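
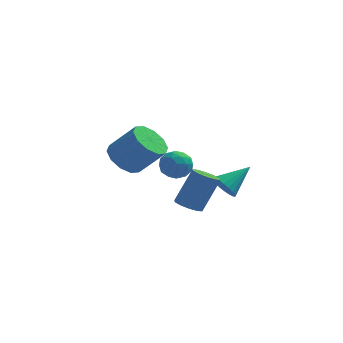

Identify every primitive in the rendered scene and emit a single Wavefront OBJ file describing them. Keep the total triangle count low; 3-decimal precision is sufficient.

v -3.189 -0.265 2.197
v -2.475 -0.488 1.504
v -1.236 -0.638 2.83
v -1.951 -0.415 3.523
v -2.482 0.138 1.582
v -1.244 -0.012 2.907
v -2.76 0.61 1.895
v -1.521 0.459 3.22
v -3.202 0.747 2.324
v -1.963 0.597 3.649
v -3.638 0.498 2.704
v -2.4 0.348 4.029
v -3.904 -0.042 2.89
v -2.665 -0.192 4.216
v -3.896 -0.668 2.813
v -2.658 -0.818 4.138
v -3.619 -1.139 2.5
v -2.38 -1.29 3.825
v -3.177 -1.277 2.071
v -1.938 -1.427 3.396
v -2.74 -1.028 1.691
v -1.502 -1.178 3.016
v 0.3 -4.099 1.345
v 0.837 -3.843 1.037
v 1.538 -3.305 2.708
v 1 -3.561 3.015
v 0.55 -3.546 1.061
v 1.251 -3.008 2.732
v 0.168 -3.46 1.194
v 0.868 -2.922 2.865
v -0.165 -3.618 1.384
v 0.536 -3.08 3.055
v -0.319 -3.959 1.559
v 0.381 -3.422 3.23
v -0.238 -4.355 1.652
v 0.463 -3.817 3.323
v 0.049 -4.652 1.628
v 0.75 -4.114 3.299
v 0.432 -4.738 1.495
v 1.132 -4.2 3.166
v 0.764 -4.58 1.305
v 1.465 -4.042 2.976
v 0.919 -4.238 1.13
v 1.619 -3.701 2.801
v -1.912 1.89 1.334
v -1.239 2.241 1.722
v -1.101 1.479 0.298
v -0.428 1.83 0.686
v -0.8 1.14 1.019
v -1.301 1.394 1.659
v -1.039 2.326 0.361
v -1.54 2.58 1.001
v -0.7 2.51 1.12
v -0.552 1.777 1.527
v -1.788 1.943 0.493
v -1.64 1.21 0.9
v -1.646 2.102 1.619
v -0.694 1.618 0.401
v -0.912 1.213 0.597
v -0.517 1.419 0.824
v -1.683 1.604 1.582
v -1.287 1.81 1.81
v -1.029 1.162 1.397
v -1.053 1.91 0.21
v -0.657 2.116 0.438
v -1.823 2.301 1.196
v -1.428 2.507 1.423
v -1.311 2.558 0.623
v -0.934 2.466 1.493
v -0.458 2.224 0.884
v -0.817 2.516 0.693
v -1.111 2.666 1.069
v -0.847 2.035 1.732
v -0.371 1.793 1.123
v -0.589 1.387 1.319
v -0.883 1.537 1.695
v -0.53 2.193 1.378
v -1.969 1.927 0.897
v -1.493 1.685 0.288
v -1.457 2.183 0.325
v -1.751 2.333 0.701
v -1.882 1.496 1.136
v -1.406 1.254 0.527
v -1.229 1.054 0.951
v -1.523 1.204 1.327
v -1.81 1.527 0.642
v 1.418 -1.13 1.15
v 1.958 -1.267 0.663
v 2.482 -0.21 2.07
v 1.822 -0.992 0.545
v 1.606 -0.743 0.547
v 1.352 -0.571 0.669
v 1.112 -0.51 0.885
v 0.932 -0.571 1.154
v 0.849 -0.743 1.423
v 0.878 -0.992 1.637
v 1.014 -1.267 1.755
v 1.231 -1.516 1.753
v 1.484 -1.688 1.632
v 1.724 -1.749 1.415
v 1.904 -1.688 1.146
v 1.987 -1.516 0.878
f 2 1 5
f 2 5 3
f 3 5 6
f 3 6 4
f 5 1 7
f 5 7 6
f 6 7 8
f 6 8 4
f 7 1 9
f 7 9 8
f 8 9 10
f 8 10 4
f 9 1 11
f 9 11 10
f 10 11 12
f 10 12 4
f 11 1 13
f 11 13 12
f 12 13 14
f 12 14 4
f 13 1 15
f 13 15 14
f 14 15 16
f 14 16 4
f 15 1 17
f 15 17 16
f 16 17 18
f 16 18 4
f 17 1 19
f 17 19 18
f 18 19 20
f 18 20 4
f 19 1 21
f 19 21 20
f 20 21 22
f 20 22 4
f 21 1 2
f 21 2 22
f 22 2 3
f 22 3 4
f 24 23 27
f 24 27 25
f 25 27 28
f 25 28 26
f 27 23 29
f 27 29 28
f 28 29 30
f 28 30 26
f 29 23 31
f 29 31 30
f 30 31 32
f 30 32 26
f 31 23 33
f 31 33 32
f 32 33 34
f 32 34 26
f 33 23 35
f 33 35 34
f 34 35 36
f 34 36 26
f 35 23 37
f 35 37 36
f 36 37 38
f 36 38 26
f 37 23 39
f 37 39 38
f 38 39 40
f 38 40 26
f 39 23 41
f 39 41 40
f 40 41 42
f 40 42 26
f 41 23 43
f 41 43 42
f 42 43 44
f 42 44 26
f 43 23 24
f 43 24 44
f 44 24 25
f 44 25 26
f 45 82 61
f 82 56 85
f 61 85 50
f 82 85 61
f 45 61 57
f 61 50 62
f 57 62 46
f 61 62 57
f 45 57 66
f 57 46 67
f 66 67 52
f 57 67 66
f 45 66 78
f 66 52 81
f 78 81 55
f 66 81 78
f 45 78 82
f 78 55 86
f 82 86 56
f 78 86 82
f 46 62 73
f 62 50 76
f 73 76 54
f 62 76 73
f 50 85 63
f 85 56 84
f 63 84 49
f 85 84 63
f 56 86 83
f 86 55 79
f 83 79 47
f 86 79 83
f 55 81 80
f 81 52 68
f 80 68 51
f 81 68 80
f 52 67 72
f 67 46 69
f 72 69 53
f 67 69 72
f 48 74 60
f 74 54 75
f 60 75 49
f 74 75 60
f 48 60 58
f 60 49 59
f 58 59 47
f 60 59 58
f 48 58 65
f 58 47 64
f 65 64 51
f 58 64 65
f 48 65 70
f 65 51 71
f 70 71 53
f 65 71 70
f 48 70 74
f 70 53 77
f 74 77 54
f 70 77 74
f 49 75 63
f 75 54 76
f 63 76 50
f 75 76 63
f 47 59 83
f 59 49 84
f 83 84 56
f 59 84 83
f 51 64 80
f 64 47 79
f 80 79 55
f 64 79 80
f 53 71 72
f 71 51 68
f 72 68 52
f 71 68 72
f 54 77 73
f 77 53 69
f 73 69 46
f 77 69 73
f 88 87 90
f 88 90 89
f 90 87 91
f 90 91 89
f 91 87 92
f 91 92 89
f 92 87 93
f 92 93 89
f 93 87 94
f 93 94 89
f 94 87 95
f 94 95 89
f 95 87 96
f 95 96 89
f 96 87 97
f 96 97 89
f 97 87 98
f 97 98 89
f 98 87 99
f 98 99 89
f 99 87 100
f 99 100 89
f 100 87 101
f 100 101 89
f 101 87 102
f 101 102 89
f 102 87 88
f 102 88 89



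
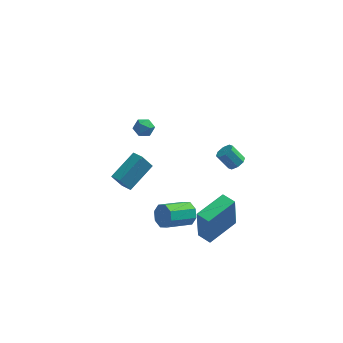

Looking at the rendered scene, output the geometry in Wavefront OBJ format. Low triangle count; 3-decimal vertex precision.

v -1.298 3.345 0.583
v -0.946 3.228 0.034
v -2.174 2.952 0.106
v -1.822 2.835 -0.443
v -1.71 2.479 0.104
v -1.169 2.722 0.399
v -1.951 3.458 -0.259
v -1.41 3.701 0.036
v -1.35 3.298 -0.486
v -1.201 2.693 -0.262
v -1.919 3.487 0.402
v -1.77 2.882 0.626
v -2.771 1.369 -3.218
v -1.645 2.786 -2.322
v -3.32 1.939 -3.431
v -2.193 3.357 -2.535
v -2.207 1.543 -4.205
v -1.08 2.961 -3.309
v -2.755 2.114 -4.418
v -1.629 3.531 -3.522
v 1.837 -2.841 -3.488
v 1.762 -3.079 -1.312
v 3.148 -1.267 -3.27
v 3.073 -1.506 -1.095
v 2.507 -3.394 -3.525
v 2.432 -3.633 -1.35
v 3.818 -1.821 -3.308
v 3.743 -2.059 -1.132
v 3.8 -2.782 3.029
v 4.217 -2.608 3.324
v 3.558 -2.425 4.147
v 3.14 -2.598 3.851
v 4.036 -2.303 3.111
v 3.377 -2.12 3.934
v 3.716 -2.279 2.85
v 3.057 -2.096 3.673
v 3.446 -2.549 2.693
v 2.787 -2.366 3.516
v 3.382 -2.955 2.733
v 2.723 -2.772 3.556
v 3.563 -3.26 2.946
v 2.904 -3.077 3.769
v 3.883 -3.284 3.207
v 3.224 -3.101 4.03
v 4.153 -3.014 3.364
v 3.494 -2.831 4.187
v 1.111 -0.317 -4.209
v 1.549 -0.482 -3.585
v 0.247 -1.448 -2.927
v -0.191 -1.283 -3.551
v 1.221 0.011 -3.51
v -0.081 -0.955 -2.852
v 0.828 0.312 -3.845
v -0.473 -0.654 -3.186
v 0.601 0.245 -4.393
v -0.7 -0.722 -3.734
v 0.673 -0.152 -4.833
v -0.629 -1.118 -4.175
v 1.001 -0.645 -4.908
v -0.301 -1.611 -4.25
v 1.393 -0.946 -4.574
v 0.092 -1.912 -3.915
v 1.62 -0.878 -4.026
v 0.319 -1.845 -3.367
f 1 12 6
f 1 6 2
f 1 2 8
f 1 8 11
f 1 11 12
f 2 6 10
f 6 12 5
f 12 11 3
f 11 8 7
f 8 2 9
f 4 10 5
f 4 5 3
f 4 3 7
f 4 7 9
f 4 9 10
f 5 10 6
f 3 5 12
f 7 3 11
f 9 7 8
f 10 9 2
f 14 16 13
f 17 14 13
f 13 16 15
f 15 17 13
f 14 20 16
f 18 14 17
f 18 20 14
f 16 20 15
f 19 17 15
f 15 20 19
f 19 18 17
f 20 18 19
f 22 24 21
f 25 22 21
f 21 24 23
f 23 25 21
f 22 28 24
f 26 22 25
f 26 28 22
f 24 28 23
f 27 25 23
f 23 28 27
f 27 26 25
f 28 26 27
f 30 29 33
f 30 33 31
f 31 33 34
f 31 34 32
f 33 29 35
f 33 35 34
f 34 35 36
f 34 36 32
f 35 29 37
f 35 37 36
f 36 37 38
f 36 38 32
f 37 29 39
f 37 39 38
f 38 39 40
f 38 40 32
f 39 29 41
f 39 41 40
f 40 41 42
f 40 42 32
f 41 29 43
f 41 43 42
f 42 43 44
f 42 44 32
f 43 29 45
f 43 45 44
f 44 45 46
f 44 46 32
f 45 29 30
f 45 30 46
f 46 30 31
f 46 31 32
f 48 47 51
f 48 51 49
f 49 51 52
f 49 52 50
f 51 47 53
f 51 53 52
f 52 53 54
f 52 54 50
f 53 47 55
f 53 55 54
f 54 55 56
f 54 56 50
f 55 47 57
f 55 57 56
f 56 57 58
f 56 58 50
f 57 47 59
f 57 59 58
f 58 59 60
f 58 60 50
f 59 47 61
f 59 61 60
f 60 61 62
f 60 62 50
f 61 47 63
f 61 63 62
f 62 63 64
f 62 64 50
f 63 47 48
f 63 48 64
f 64 48 49
f 64 49 50



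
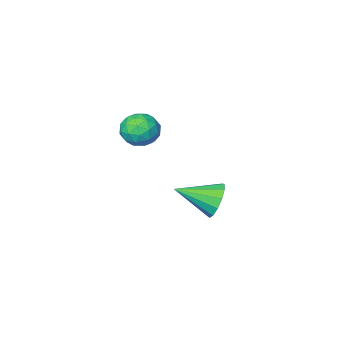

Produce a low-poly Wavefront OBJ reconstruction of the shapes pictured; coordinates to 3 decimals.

v -2.885 2.77 -2.03
v -2.431 3.021 -2.716
v -1.495 1.95 -1.41
v -2.376 3.368 -2.382
v -2.483 3.524 -1.936
v -2.717 3.442 -1.52
v -3.005 3.146 -1.266
v -3.255 2.731 -1.255
v -3.387 2.328 -1.49
v -3.361 2.066 -1.897
v -3.183 2.027 -2.346
v -2.911 2.225 -2.695
v -2.63 2.595 -2.833
v 0.71 2.845 2.051
v 1.032 2.517 2.718
v -0.492 2.623 2.522
v -0.17 2.295 3.189
v -0.097 3.09 3.053
v 0.646 3.227 2.763
v -0.106 1.913 2.477
v 0.637 2.05 2.187
v 0.528 1.941 2.981
v 0.533 2.668 3.337
v 0.007 2.472 1.903
v 0.012 3.199 2.259
v 0.977 2.701 2.343
v -0.437 2.439 2.897
v -0.394 2.907 2.817
v -0.205 2.714 3.209
v 0.75 3.118 2.37
v 0.939 2.925 2.761
v 0.275 3.262 2.959
v -0.399 2.215 2.479
v -0.21 2.022 2.87
v 0.745 2.426 2.031
v 0.934 2.233 2.423
v 0.265 1.878 2.281
v 0.869 2.169 2.89
v 0.163 2.038 3.166
v 0.201 1.814 2.748
v 0.637 1.895 2.578
v 0.872 2.596 3.099
v 0.166 2.466 3.376
v 0.208 2.933 3.296
v 0.645 3.014 3.125
v 0.576 2.258 3.254
v 0.374 2.674 1.864
v -0.332 2.544 2.141
v -0.105 2.126 2.115
v 0.332 2.207 1.944
v 0.377 3.102 2.074
v -0.329 2.971 2.35
v -0.097 3.245 2.662
v 0.339 3.326 2.492
v -0.036 2.882 1.986
f 2 1 4
f 2 4 3
f 4 1 5
f 4 5 3
f 5 1 6
f 5 6 3
f 6 1 7
f 6 7 3
f 7 1 8
f 7 8 3
f 8 1 9
f 8 9 3
f 9 1 10
f 9 10 3
f 10 1 11
f 10 11 3
f 11 1 12
f 11 12 3
f 12 1 13
f 12 13 3
f 13 1 2
f 13 2 3
f 14 51 30
f 51 25 54
f 30 54 19
f 51 54 30
f 14 30 26
f 30 19 31
f 26 31 15
f 30 31 26
f 14 26 35
f 26 15 36
f 35 36 21
f 26 36 35
f 14 35 47
f 35 21 50
f 47 50 24
f 35 50 47
f 14 47 51
f 47 24 55
f 51 55 25
f 47 55 51
f 15 31 42
f 31 19 45
f 42 45 23
f 31 45 42
f 19 54 32
f 54 25 53
f 32 53 18
f 54 53 32
f 25 55 52
f 55 24 48
f 52 48 16
f 55 48 52
f 24 50 49
f 50 21 37
f 49 37 20
f 50 37 49
f 21 36 41
f 36 15 38
f 41 38 22
f 36 38 41
f 17 43 29
f 43 23 44
f 29 44 18
f 43 44 29
f 17 29 27
f 29 18 28
f 27 28 16
f 29 28 27
f 17 27 34
f 27 16 33
f 34 33 20
f 27 33 34
f 17 34 39
f 34 20 40
f 39 40 22
f 34 40 39
f 17 39 43
f 39 22 46
f 43 46 23
f 39 46 43
f 18 44 32
f 44 23 45
f 32 45 19
f 44 45 32
f 16 28 52
f 28 18 53
f 52 53 25
f 28 53 52
f 20 33 49
f 33 16 48
f 49 48 24
f 33 48 49
f 22 40 41
f 40 20 37
f 41 37 21
f 40 37 41
f 23 46 42
f 46 22 38
f 42 38 15
f 46 38 42



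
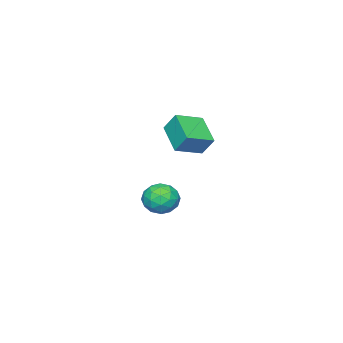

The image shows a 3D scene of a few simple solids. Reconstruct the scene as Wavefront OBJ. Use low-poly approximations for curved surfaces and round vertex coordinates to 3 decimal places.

v -2.133 -2.908 -3.407
v -1.284 -3.029 -4.244
v -1.616 -4.611 -2.636
v -0.767 -4.732 -3.473
v -0.657 -3.893 -2.624
v -0.976 -2.84 -3.101
v -1.924 -4.8 -3.779
v -2.243 -3.747 -4.256
v -1.154 -4.199 -4.474
v -0.371 -3.638 -3.76
v -2.529 -4.002 -3.12
v -1.746 -3.441 -2.406
v -1.754 -2.819 -3.893
v -1.146 -4.821 -2.987
v -1.082 -4.327 -2.488
v -0.582 -4.399 -2.98
v -1.573 -2.708 -3.221
v -1.074 -2.779 -3.713
v -0.705 -3.287 -2.761
v -1.826 -4.861 -3.167
v -1.327 -4.932 -3.659
v -2.318 -3.241 -3.9
v -1.818 -3.313 -4.392
v -2.195 -4.353 -4.119
v -1.178 -3.578 -4.52
v -0.875 -4.579 -4.067
v -1.555 -4.618 -4.247
v -1.743 -4 -4.527
v -0.718 -3.248 -4.101
v -0.414 -4.249 -3.648
v -0.35 -3.756 -3.149
v -0.537 -3.137 -3.429
v -0.642 -3.935 -4.236
v -2.486 -3.391 -3.232
v -2.182 -4.392 -2.779
v -2.363 -4.503 -3.451
v -2.55 -3.884 -3.731
v -2.025 -3.061 -2.813
v -1.722 -4.062 -2.36
v -1.157 -3.64 -2.353
v -1.345 -3.022 -2.633
v -2.258 -3.705 -2.644
v -0.141 -0.775 3.189
v -0.188 -0.002 4.32
v 0.936 0.763 2.183
v 0.889 1.536 3.313
v 1.411 -1.496 3.747
v 1.364 -0.723 4.877
v 2.488 0.042 2.74
v 2.441 0.815 3.871
f 1 38 17
f 38 12 41
f 17 41 6
f 38 41 17
f 1 17 13
f 17 6 18
f 13 18 2
f 17 18 13
f 1 13 22
f 13 2 23
f 22 23 8
f 13 23 22
f 1 22 34
f 22 8 37
f 34 37 11
f 22 37 34
f 1 34 38
f 34 11 42
f 38 42 12
f 34 42 38
f 2 18 29
f 18 6 32
f 29 32 10
f 18 32 29
f 6 41 19
f 41 12 40
f 19 40 5
f 41 40 19
f 12 42 39
f 42 11 35
f 39 35 3
f 42 35 39
f 11 37 36
f 37 8 24
f 36 24 7
f 37 24 36
f 8 23 28
f 23 2 25
f 28 25 9
f 23 25 28
f 4 30 16
f 30 10 31
f 16 31 5
f 30 31 16
f 4 16 14
f 16 5 15
f 14 15 3
f 16 15 14
f 4 14 21
f 14 3 20
f 21 20 7
f 14 20 21
f 4 21 26
f 21 7 27
f 26 27 9
f 21 27 26
f 4 26 30
f 26 9 33
f 30 33 10
f 26 33 30
f 5 31 19
f 31 10 32
f 19 32 6
f 31 32 19
f 3 15 39
f 15 5 40
f 39 40 12
f 15 40 39
f 7 20 36
f 20 3 35
f 36 35 11
f 20 35 36
f 9 27 28
f 27 7 24
f 28 24 8
f 27 24 28
f 10 33 29
f 33 9 25
f 29 25 2
f 33 25 29
f 44 46 43
f 47 44 43
f 43 46 45
f 45 47 43
f 44 50 46
f 48 44 47
f 48 50 44
f 46 50 45
f 49 47 45
f 45 50 49
f 49 48 47
f 50 48 49



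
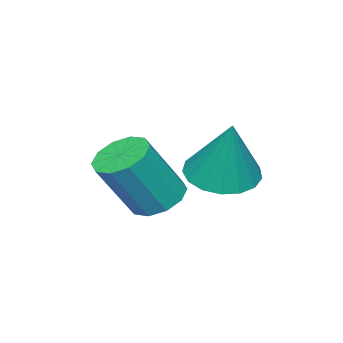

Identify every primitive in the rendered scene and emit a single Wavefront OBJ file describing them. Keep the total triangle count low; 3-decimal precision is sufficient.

v 0.769 0.088 -3.838
v 1.317 0.75 -3.974
v 2.338 0.275 -2.178
v 1.791 -0.388 -2.042
v 0.9 0.935 -3.688
v 1.922 0.459 -1.892
v 0.434 0.796 -3.46
v 1.455 0.32 -1.664
v 0.096 0.386 -3.376
v 1.117 -0.089 -1.58
v 0.015 -0.137 -3.468
v 1.036 -0.612 -1.672
v 0.222 -0.575 -3.702
v 1.243 -1.05 -1.906
v 0.638 -0.759 -3.988
v 1.66 -1.235 -2.192
v 1.105 -0.62 -4.216
v 2.126 -1.096 -2.42
v 1.443 -0.211 -4.3
v 2.464 -0.686 -2.504
v 1.524 0.312 -4.208
v 2.545 -0.163 -2.412
v 0.783 2.13 -2.417
v 1.783 2.187 -2.699
v 1.297 2.77 -0.463
v 1.604 2.64 -2.8
v 1.238 2.977 -2.814
v 0.767 3.119 -2.737
v 0.3 3.035 -2.587
v -0.056 2.743 -2.398
v -0.22 2.311 -2.213
v -0.154 1.837 -2.075
v 0.126 1.431 -2.016
v 0.557 1.184 -2.048
v 1.04 1.154 -2.165
v 1.464 1.348 -2.34
v 1.732 1.72 -2.532
f 2 1 5
f 2 5 3
f 3 5 6
f 3 6 4
f 5 1 7
f 5 7 6
f 6 7 8
f 6 8 4
f 7 1 9
f 7 9 8
f 8 9 10
f 8 10 4
f 9 1 11
f 9 11 10
f 10 11 12
f 10 12 4
f 11 1 13
f 11 13 12
f 12 13 14
f 12 14 4
f 13 1 15
f 13 15 14
f 14 15 16
f 14 16 4
f 15 1 17
f 15 17 16
f 16 17 18
f 16 18 4
f 17 1 19
f 17 19 18
f 18 19 20
f 18 20 4
f 19 1 21
f 19 21 20
f 20 21 22
f 20 22 4
f 21 1 2
f 21 2 22
f 22 2 3
f 22 3 4
f 24 23 26
f 24 26 25
f 26 23 27
f 26 27 25
f 27 23 28
f 27 28 25
f 28 23 29
f 28 29 25
f 29 23 30
f 29 30 25
f 30 23 31
f 30 31 25
f 31 23 32
f 31 32 25
f 32 23 33
f 32 33 25
f 33 23 34
f 33 34 25
f 34 23 35
f 34 35 25
f 35 23 36
f 35 36 25
f 36 23 37
f 36 37 25
f 37 23 24
f 37 24 25



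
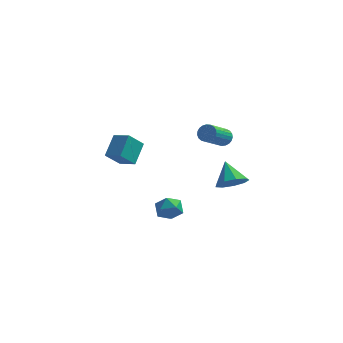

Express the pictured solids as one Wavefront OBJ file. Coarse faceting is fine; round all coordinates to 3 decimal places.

v 0.39 1.85 -2.657
v 1.152 1.548 -2.523
v 0.108 0.792 -3.437
v 0.87 0.49 -3.303
v 0.316 0.508 -2.684
v 0.49 1.162 -2.203
v 0.77 1.178 -3.757
v 0.944 1.832 -3.276
v 1.387 1.133 -3.203
v 1.106 0.719 -2.54
v 0.154 1.621 -3.42
v -0.127 1.207 -2.757
v 3.633 0.158 3.37
v 4.004 -0.172 3.156
v 3.437 -1.428 4.117
v 3.067 -1.098 4.33
v 4.113 -0.086 3.333
v 3.547 -1.343 4.293
v 4.14 0.041 3.516
v 3.573 -1.215 4.476
v 4.079 0.189 3.673
v 3.512 -1.067 4.634
v 3.941 0.332 3.778
v 3.374 -0.925 4.739
v 3.75 0.444 3.813
v 3.183 -0.812 4.773
v 3.538 0.507 3.77
v 2.972 -0.749 4.731
v 3.343 0.51 3.659
v 2.777 -0.746 4.62
v 3.199 0.452 3.498
v 2.632 -0.804 4.458
v 3.129 0.343 3.314
v 2.562 -0.913 4.275
v 3.147 0.202 3.14
v 2.58 -1.054 4.101
v 3.248 0.054 3.006
v 2.682 -1.203 3.966
v 3.417 -0.077 2.934
v 2.85 -1.333 3.895
v 3.622 -0.167 2.938
v 3.056 -1.423 3.899
v 3.83 -0.2 3.017
v 3.263 -1.457 3.978
v 4.154 -0.01 0.19
v 4.666 0.645 -0.126
v 3.606 0.89 1.17
v 4.132 0.639 -0.419
v 3.609 0.328 -0.427
v 3.341 -0.141 -0.146
v 3.453 -0.549 0.292
v 3.894 -0.705 0.682
v 4.456 -0.536 0.842
v 4.878 -0.121 0.696
v 4.961 0.345 0.314
v -1.825 0.735 0.919
v -1.644 1.862 1.813
v -2.756 1.159 0.572
v -2.575 2.286 1.467
v -1.205 1.354 0.013
v -1.024 2.481 0.908
v -2.136 1.778 -0.333
v -1.955 2.905 0.561
f 1 12 6
f 1 6 2
f 1 2 8
f 1 8 11
f 1 11 12
f 2 6 10
f 6 12 5
f 12 11 3
f 11 8 7
f 8 2 9
f 4 10 5
f 4 5 3
f 4 3 7
f 4 7 9
f 4 9 10
f 5 10 6
f 3 5 12
f 7 3 11
f 9 7 8
f 10 9 2
f 14 13 17
f 14 17 15
f 15 17 18
f 15 18 16
f 17 13 19
f 17 19 18
f 18 19 20
f 18 20 16
f 19 13 21
f 19 21 20
f 20 21 22
f 20 22 16
f 21 13 23
f 21 23 22
f 22 23 24
f 22 24 16
f 23 13 25
f 23 25 24
f 24 25 26
f 24 26 16
f 25 13 27
f 25 27 26
f 26 27 28
f 26 28 16
f 27 13 29
f 27 29 28
f 28 29 30
f 28 30 16
f 29 13 31
f 29 31 30
f 30 31 32
f 30 32 16
f 31 13 33
f 31 33 32
f 32 33 34
f 32 34 16
f 33 13 35
f 33 35 34
f 34 35 36
f 34 36 16
f 35 13 37
f 35 37 36
f 36 37 38
f 36 38 16
f 37 13 39
f 37 39 38
f 38 39 40
f 38 40 16
f 39 13 41
f 39 41 40
f 40 41 42
f 40 42 16
f 41 13 43
f 41 43 42
f 42 43 44
f 42 44 16
f 43 13 14
f 43 14 44
f 44 14 15
f 44 15 16
f 46 45 48
f 46 48 47
f 48 45 49
f 48 49 47
f 49 45 50
f 49 50 47
f 50 45 51
f 50 51 47
f 51 45 52
f 51 52 47
f 52 45 53
f 52 53 47
f 53 45 54
f 53 54 47
f 54 45 55
f 54 55 47
f 55 45 46
f 55 46 47
f 57 59 56
f 60 57 56
f 56 59 58
f 58 60 56
f 57 63 59
f 61 57 60
f 61 63 57
f 59 63 58
f 62 60 58
f 58 63 62
f 62 61 60
f 63 61 62



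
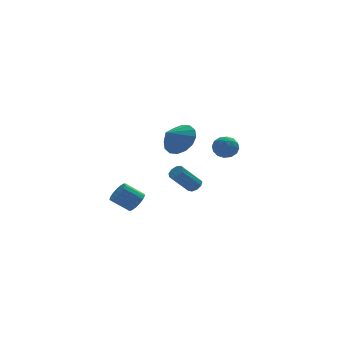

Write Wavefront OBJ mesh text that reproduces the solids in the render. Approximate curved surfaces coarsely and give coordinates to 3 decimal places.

v 0.303 3.914 -3.139
v 0.692 3.746 -2.819
v -0.475 3.518 -1.522
v -0.863 3.686 -1.841
v 0.654 4.106 -2.79
v -0.513 3.877 -1.493
v 0.452 4.375 -2.924
v -0.715 4.147 -1.627
v 0.181 4.429 -3.159
v -0.986 4.201 -1.861
v -0.033 4.242 -3.384
v -1.2 4.014 -2.086
v -0.09 3.901 -3.494
v -1.256 3.673 -2.197
v 0.038 3.567 -3.439
v -1.129 3.339 -2.141
v 0.29 3.394 -3.243
v -0.877 3.166 -1.945
v 0.548 3.465 -2.998
v -0.619 3.237 -1.7
v -3.371 2.801 -3.573
v -2.984 2.546 -3.009
v -4.002 2.823 -2.184
v -4.389 3.079 -2.747
v -2.9 2.885 -3.021
v -3.919 3.163 -2.195
v -2.925 3.205 -3.159
v -3.944 3.483 -2.333
v -3.052 3.433 -3.392
v -4.07 3.71 -2.566
v -3.252 3.515 -3.666
v -4.27 3.793 -2.841
v -3.479 3.435 -3.919
v -4.497 3.712 -3.093
v -3.681 3.209 -4.093
v -4.7 3.486 -3.267
v -3.813 2.89 -4.147
v -4.831 3.167 -3.322
v -3.843 2.55 -4.07
v -4.861 2.828 -3.245
v -3.765 2.268 -3.879
v -4.783 2.546 -3.054
v -3.596 2.108 -3.618
v -4.615 2.386 -2.792
v -3.376 2.107 -3.346
v -4.395 2.385 -2.521
v -3.155 2.265 -3.127
v -4.174 2.543 -2.301
v -2.742 -3.587 3.563
v -2.096 -4.324 3.94
v -3.598 -3.973 4.277
v -2.021 -3.893 4.263
v -2.139 -3.38 4.398
v -2.419 -2.923 4.31
v -2.786 -2.643 4.021
v -3.14 -2.617 3.61
v -3.388 -2.85 3.186
v -3.462 -3.281 2.864
v -3.344 -3.794 2.728
v -3.064 -4.251 2.817
v -2.698 -4.531 3.105
v -2.343 -4.557 3.516
v -0.257 -1.454 1.622
v 0.247 -1.022 2.008
v 0.353 -2.478 1.972
v 0.857 -2.046 2.358
v 0.133 -2.105 2.606
v -0.244 -1.472 2.39
v 0.844 -2.028 1.59
v 0.467 -1.395 1.374
v 0.927 -1.377 1.988
v 0.488 -1.424 2.616
v 0.112 -2.076 1.364
v -0.327 -2.123 1.992
v -0.059 -1.148 1.784
v 0.659 -2.352 2.196
v 0.233 -2.386 2.342
v 0.529 -2.132 2.568
v -0.347 -1.413 2.009
v -0.051 -1.159 2.235
v -0.118 -1.795 2.587
v 0.651 -2.341 1.745
v 0.947 -2.087 1.971
v 0.071 -1.368 1.412
v 0.367 -1.114 1.638
v 0.718 -1.705 1.393
v 0.637 -1.103 1.999
v 0.996 -1.704 2.205
v 0.989 -1.694 1.754
v 0.767 -1.322 1.627
v 0.379 -1.131 2.368
v 0.738 -1.732 2.574
v 0.312 -1.767 2.72
v 0.091 -1.395 2.593
v 0.779 -1.339 2.357
v -0.138 -1.768 1.406
v 0.221 -2.369 1.612
v 0.509 -2.105 1.387
v 0.288 -1.733 1.26
v -0.396 -1.796 1.775
v -0.037 -2.397 1.981
v -0.167 -2.178 2.353
v -0.389 -1.806 2.226
v -0.179 -2.161 1.623
f 2 1 5
f 2 5 3
f 3 5 6
f 3 6 4
f 5 1 7
f 5 7 6
f 6 7 8
f 6 8 4
f 7 1 9
f 7 9 8
f 8 9 10
f 8 10 4
f 9 1 11
f 9 11 10
f 10 11 12
f 10 12 4
f 11 1 13
f 11 13 12
f 12 13 14
f 12 14 4
f 13 1 15
f 13 15 14
f 14 15 16
f 14 16 4
f 15 1 17
f 15 17 16
f 16 17 18
f 16 18 4
f 17 1 19
f 17 19 18
f 18 19 20
f 18 20 4
f 19 1 2
f 19 2 20
f 20 2 3
f 20 3 4
f 22 21 25
f 22 25 23
f 23 25 26
f 23 26 24
f 25 21 27
f 25 27 26
f 26 27 28
f 26 28 24
f 27 21 29
f 27 29 28
f 28 29 30
f 28 30 24
f 29 21 31
f 29 31 30
f 30 31 32
f 30 32 24
f 31 21 33
f 31 33 32
f 32 33 34
f 32 34 24
f 33 21 35
f 33 35 34
f 34 35 36
f 34 36 24
f 35 21 37
f 35 37 36
f 36 37 38
f 36 38 24
f 37 21 39
f 37 39 38
f 38 39 40
f 38 40 24
f 39 21 41
f 39 41 40
f 40 41 42
f 40 42 24
f 41 21 43
f 41 43 42
f 42 43 44
f 42 44 24
f 43 21 45
f 43 45 44
f 44 45 46
f 44 46 24
f 45 21 47
f 45 47 46
f 46 47 48
f 46 48 24
f 47 21 22
f 47 22 48
f 48 22 23
f 48 23 24
f 50 49 52
f 50 52 51
f 52 49 53
f 52 53 51
f 53 49 54
f 53 54 51
f 54 49 55
f 54 55 51
f 55 49 56
f 55 56 51
f 56 49 57
f 56 57 51
f 57 49 58
f 57 58 51
f 58 49 59
f 58 59 51
f 59 49 60
f 59 60 51
f 60 49 61
f 60 61 51
f 61 49 62
f 61 62 51
f 62 49 50
f 62 50 51
f 63 100 79
f 100 74 103
f 79 103 68
f 100 103 79
f 63 79 75
f 79 68 80
f 75 80 64
f 79 80 75
f 63 75 84
f 75 64 85
f 84 85 70
f 75 85 84
f 63 84 96
f 84 70 99
f 96 99 73
f 84 99 96
f 63 96 100
f 96 73 104
f 100 104 74
f 96 104 100
f 64 80 91
f 80 68 94
f 91 94 72
f 80 94 91
f 68 103 81
f 103 74 102
f 81 102 67
f 103 102 81
f 74 104 101
f 104 73 97
f 101 97 65
f 104 97 101
f 73 99 98
f 99 70 86
f 98 86 69
f 99 86 98
f 70 85 90
f 85 64 87
f 90 87 71
f 85 87 90
f 66 92 78
f 92 72 93
f 78 93 67
f 92 93 78
f 66 78 76
f 78 67 77
f 76 77 65
f 78 77 76
f 66 76 83
f 76 65 82
f 83 82 69
f 76 82 83
f 66 83 88
f 83 69 89
f 88 89 71
f 83 89 88
f 66 88 92
f 88 71 95
f 92 95 72
f 88 95 92
f 67 93 81
f 93 72 94
f 81 94 68
f 93 94 81
f 65 77 101
f 77 67 102
f 101 102 74
f 77 102 101
f 69 82 98
f 82 65 97
f 98 97 73
f 82 97 98
f 71 89 90
f 89 69 86
f 90 86 70
f 89 86 90
f 72 95 91
f 95 71 87
f 91 87 64
f 95 87 91



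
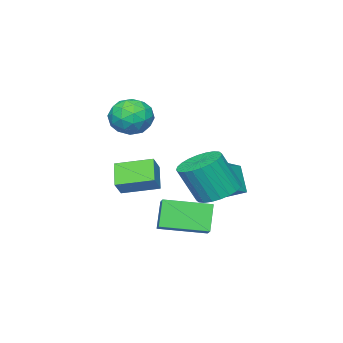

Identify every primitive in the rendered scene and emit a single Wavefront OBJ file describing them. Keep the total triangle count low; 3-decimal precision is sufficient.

v -1.419 3.299 -2.064
v -0.645 4.009 -2.068
v -0.068 3.391 -0.3
v -0.841 2.681 -0.296
v -0.949 4.223 -1.895
v -0.372 3.605 -0.126
v -1.324 4.295 -1.747
v -0.747 3.678 0.021
v -1.713 4.216 -1.647
v -1.136 3.599 0.121
v -2.058 3.998 -1.611
v -1.481 3.38 0.157
v -2.305 3.673 -1.644
v -1.728 3.055 0.124
v -2.418 3.291 -1.741
v -1.84 2.673 0.027
v -2.378 2.91 -1.887
v -1.801 2.292 -0.119
v -2.192 2.589 -2.06
v -1.615 1.971 -0.292
v -1.888 2.375 -2.234
v -1.311 1.757 -0.465
v -1.513 2.302 -2.381
v -0.936 1.685 -0.613
v -1.124 2.381 -2.481
v -0.547 1.764 -0.713
v -0.779 2.6 -2.517
v -0.202 1.982 -0.749
v -0.532 2.925 -2.484
v 0.045 2.307 -0.716
v -0.42 3.307 -2.387
v 0.158 2.689 -0.619
v -0.459 3.688 -2.241
v 0.118 3.07 -0.473
v -2.73 1.083 -1.396
v -3.004 1.967 -0.989
v -4.666 0.894 -2.287
v -4.94 1.777 -1.881
v -2.22 1.823 -2.659
v -2.494 2.706 -2.253
v -4.156 1.633 -3.551
v -4.43 2.517 -3.144
v -1.906 -1.266 0.274
v -1.133 -1.154 1.024
v -2.587 -2.606 1.176
v -1.814 -2.494 1.926
v -2.581 -1.737 1.822
v -2.16 -0.909 1.264
v -1.56 -2.851 0.936
v -1.139 -2.023 0.378
v -0.919 -2.134 1.433
v -1.55 -1.445 1.981
v -2.17 -2.315 0.219
v -2.801 -1.626 0.767
v -1.46 -1.092 0.57
v -2.26 -2.668 1.63
v -2.711 -2.222 1.569
v -2.256 -2.157 2.01
v -2.064 -0.948 0.711
v -1.609 -0.882 1.152
v -2.46 -1.225 1.621
v -2.111 -2.878 1.048
v -1.656 -2.812 1.489
v -1.464 -1.603 0.19
v -1.009 -1.538 0.631
v -1.26 -2.535 0.579
v -0.88 -1.602 1.251
v -1.28 -2.39 1.781
v -1.13 -2.6 1.199
v -0.883 -2.113 0.872
v -1.251 -1.197 1.573
v -1.651 -1.985 2.103
v -2.102 -1.54 2.042
v -1.854 -1.053 1.714
v -1.125 -1.773 1.813
v -2.069 -1.775 0.097
v -2.469 -2.563 0.627
v -1.866 -2.707 0.486
v -1.618 -2.22 0.158
v -2.44 -1.37 0.419
v -2.84 -2.158 0.949
v -2.837 -1.647 1.328
v -2.59 -1.16 1.001
v -2.595 -1.987 0.387
v -0.791 0.644 -3.084
v -0.311 1.159 -2.684
v -2.236 2.243 -3.412
v -1.756 2.759 -3.011
v -0.104 1.001 -4.369
v 0.376 1.517 -3.968
v -1.549 2.601 -4.696
v -1.069 3.116 -4.296
v 0.006 -0.901 -1.459
v 0.657 -0.687 -0.744
v -0.862 0.54 -1.099
v -0.211 0.753 -0.384
v 0.751 -0.233 -2.336
v 1.402 -0.02 -1.621
v -0.117 1.207 -1.976
v 0.534 1.421 -1.261
f 2 1 5
f 2 5 3
f 3 5 6
f 3 6 4
f 5 1 7
f 5 7 6
f 6 7 8
f 6 8 4
f 7 1 9
f 7 9 8
f 8 9 10
f 8 10 4
f 9 1 11
f 9 11 10
f 10 11 12
f 10 12 4
f 11 1 13
f 11 13 12
f 12 13 14
f 12 14 4
f 13 1 15
f 13 15 14
f 14 15 16
f 14 16 4
f 15 1 17
f 15 17 16
f 16 17 18
f 16 18 4
f 17 1 19
f 17 19 18
f 18 19 20
f 18 20 4
f 19 1 21
f 19 21 20
f 20 21 22
f 20 22 4
f 21 1 23
f 21 23 22
f 22 23 24
f 22 24 4
f 23 1 25
f 23 25 24
f 24 25 26
f 24 26 4
f 25 1 27
f 25 27 26
f 26 27 28
f 26 28 4
f 27 1 29
f 27 29 28
f 28 29 30
f 28 30 4
f 29 1 31
f 29 31 30
f 30 31 32
f 30 32 4
f 31 1 33
f 31 33 32
f 32 33 34
f 32 34 4
f 33 1 2
f 33 2 34
f 34 2 3
f 34 3 4
f 36 38 35
f 39 36 35
f 35 38 37
f 37 39 35
f 36 42 38
f 40 36 39
f 40 42 36
f 38 42 37
f 41 39 37
f 37 42 41
f 41 40 39
f 42 40 41
f 43 80 59
f 80 54 83
f 59 83 48
f 80 83 59
f 43 59 55
f 59 48 60
f 55 60 44
f 59 60 55
f 43 55 64
f 55 44 65
f 64 65 50
f 55 65 64
f 43 64 76
f 64 50 79
f 76 79 53
f 64 79 76
f 43 76 80
f 76 53 84
f 80 84 54
f 76 84 80
f 44 60 71
f 60 48 74
f 71 74 52
f 60 74 71
f 48 83 61
f 83 54 82
f 61 82 47
f 83 82 61
f 54 84 81
f 84 53 77
f 81 77 45
f 84 77 81
f 53 79 78
f 79 50 66
f 78 66 49
f 79 66 78
f 50 65 70
f 65 44 67
f 70 67 51
f 65 67 70
f 46 72 58
f 72 52 73
f 58 73 47
f 72 73 58
f 46 58 56
f 58 47 57
f 56 57 45
f 58 57 56
f 46 56 63
f 56 45 62
f 63 62 49
f 56 62 63
f 46 63 68
f 63 49 69
f 68 69 51
f 63 69 68
f 46 68 72
f 68 51 75
f 72 75 52
f 68 75 72
f 47 73 61
f 73 52 74
f 61 74 48
f 73 74 61
f 45 57 81
f 57 47 82
f 81 82 54
f 57 82 81
f 49 62 78
f 62 45 77
f 78 77 53
f 62 77 78
f 51 69 70
f 69 49 66
f 70 66 50
f 69 66 70
f 52 75 71
f 75 51 67
f 71 67 44
f 75 67 71
f 86 88 85
f 89 86 85
f 85 88 87
f 87 89 85
f 86 92 88
f 90 86 89
f 90 92 86
f 88 92 87
f 91 89 87
f 87 92 91
f 91 90 89
f 92 90 91
f 94 96 93
f 97 94 93
f 93 96 95
f 95 97 93
f 94 100 96
f 98 94 97
f 98 100 94
f 96 100 95
f 99 97 95
f 95 100 99
f 99 98 97
f 100 98 99



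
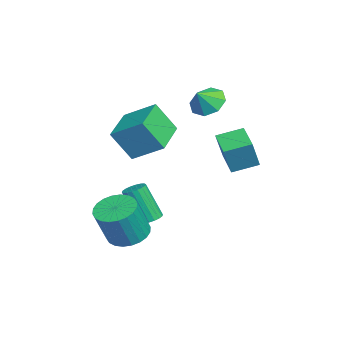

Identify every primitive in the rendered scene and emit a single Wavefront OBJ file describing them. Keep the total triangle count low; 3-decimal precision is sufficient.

v -3.773 2.233 3.3
v -3.1 2.082 2.722
v -3.247 1.747 4.04
v -3.027 2.677 3.061
v -3.392 3.012 3.54
v -3.979 2.891 3.878
v -4.446 2.384 3.878
v -4.519 1.789 3.538
v -4.154 1.454 3.059
v -3.567 1.575 2.721
v -3.775 -0.482 1.017
v -3.809 -1.402 2.469
v -3.255 0.906 1.908
v -3.29 -0.014 3.361
v -1.81 -1.026 0.719
v -1.845 -1.946 2.172
v -1.291 0.362 1.611
v -1.325 -0.558 3.063
v -0.605 2.83 1.485
v -0.074 2.489 2.923
v -0.8 4.013 1.838
v -0.27 3.672 3.275
v 0.63 3.148 1.105
v 1.16 2.807 2.542
v 0.434 4.331 1.457
v 0.965 3.99 2.895
v -1.663 -0.223 -2.864
v -1.15 -0.061 -2.708
v -1.445 -0.794 -0.98
v -1.957 -0.957 -1.136
v -1.291 0.136 -2.648
v -1.586 -0.598 -0.92
v -1.506 0.261 -2.631
v -1.8 -0.472 -0.904
v -1.752 0.291 -2.661
v -2.046 -0.443 -0.933
v -1.98 0.219 -2.73
v -2.274 -0.515 -1.003
v -2.145 0.059 -2.826
v -2.44 -0.675 -1.099
v -2.215 -0.157 -2.93
v -2.509 -0.89 -1.202
v -2.175 -0.386 -3.02
v -2.47 -1.119 -1.292
v -2.034 -0.582 -3.08
v -2.329 -1.316 -1.352
v -1.82 -0.708 -3.096
v -2.114 -1.441 -1.369
v -1.574 -0.737 -3.067
v -1.868 -1.471 -1.339
v -1.346 -0.665 -2.997
v -1.64 -1.399 -1.27
v -1.18 -0.505 -2.901
v -1.475 -1.239 -1.174
v -1.111 -0.29 -2.798
v -1.405 -1.023 -1.07
v 0.35 -1.141 -2.641
v 1.18 -0.635 -2.759
v 1.761 -1.173 -0.977
v 0.93 -1.679 -0.859
v 0.953 -0.37 -2.605
v 1.534 -0.907 -0.823
v 0.633 -0.222 -2.456
v 1.214 -0.759 -0.674
v 0.27 -0.214 -2.336
v 0.851 -0.751 -0.553
v -0.08 -0.347 -2.261
v 0.501 -0.884 -0.479
v -0.366 -0.601 -2.245
v 0.215 -1.138 -0.463
v -0.542 -0.937 -2.289
v 0.039 -1.475 -0.507
v -0.583 -1.305 -2.386
v -0.002 -1.842 -0.604
v -0.481 -1.647 -2.523
v 0.1 -2.185 -0.741
v -0.254 -1.913 -2.677
v 0.327 -2.45 -0.895
v 0.066 -2.061 -2.826
v 0.647 -2.598 -1.044
v 0.429 -2.069 -2.947
v 1.01 -2.606 -1.164
v 0.779 -1.936 -3.021
v 1.36 -2.473 -1.239
v 1.065 -1.682 -3.037
v 1.646 -2.219 -1.255
v 1.241 -1.345 -2.993
v 1.822 -1.883 -1.211
v 1.282 -0.978 -2.896
v 1.863 -1.515 -1.114
f 2 1 4
f 2 4 3
f 4 1 5
f 4 5 3
f 5 1 6
f 5 6 3
f 6 1 7
f 6 7 3
f 7 1 8
f 7 8 3
f 8 1 9
f 8 9 3
f 9 1 10
f 9 10 3
f 10 1 2
f 10 2 3
f 12 14 11
f 15 12 11
f 11 14 13
f 13 15 11
f 12 18 14
f 16 12 15
f 16 18 12
f 14 18 13
f 17 15 13
f 13 18 17
f 17 16 15
f 18 16 17
f 20 22 19
f 23 20 19
f 19 22 21
f 21 23 19
f 20 26 22
f 24 20 23
f 24 26 20
f 22 26 21
f 25 23 21
f 21 26 25
f 25 24 23
f 26 24 25
f 28 27 31
f 28 31 29
f 29 31 32
f 29 32 30
f 31 27 33
f 31 33 32
f 32 33 34
f 32 34 30
f 33 27 35
f 33 35 34
f 34 35 36
f 34 36 30
f 35 27 37
f 35 37 36
f 36 37 38
f 36 38 30
f 37 27 39
f 37 39 38
f 38 39 40
f 38 40 30
f 39 27 41
f 39 41 40
f 40 41 42
f 40 42 30
f 41 27 43
f 41 43 42
f 42 43 44
f 42 44 30
f 43 27 45
f 43 45 44
f 44 45 46
f 44 46 30
f 45 27 47
f 45 47 46
f 46 47 48
f 46 48 30
f 47 27 49
f 47 49 48
f 48 49 50
f 48 50 30
f 49 27 51
f 49 51 50
f 50 51 52
f 50 52 30
f 51 27 53
f 51 53 52
f 52 53 54
f 52 54 30
f 53 27 55
f 53 55 54
f 54 55 56
f 54 56 30
f 55 27 28
f 55 28 56
f 56 28 29
f 56 29 30
f 58 57 61
f 58 61 59
f 59 61 62
f 59 62 60
f 61 57 63
f 61 63 62
f 62 63 64
f 62 64 60
f 63 57 65
f 63 65 64
f 64 65 66
f 64 66 60
f 65 57 67
f 65 67 66
f 66 67 68
f 66 68 60
f 67 57 69
f 67 69 68
f 68 69 70
f 68 70 60
f 69 57 71
f 69 71 70
f 70 71 72
f 70 72 60
f 71 57 73
f 71 73 72
f 72 73 74
f 72 74 60
f 73 57 75
f 73 75 74
f 74 75 76
f 74 76 60
f 75 57 77
f 75 77 76
f 76 77 78
f 76 78 60
f 77 57 79
f 77 79 78
f 78 79 80
f 78 80 60
f 79 57 81
f 79 81 80
f 80 81 82
f 80 82 60
f 81 57 83
f 81 83 82
f 82 83 84
f 82 84 60
f 83 57 85
f 83 85 84
f 84 85 86
f 84 86 60
f 85 57 87
f 85 87 86
f 86 87 88
f 86 88 60
f 87 57 89
f 87 89 88
f 88 89 90
f 88 90 60
f 89 57 58
f 89 58 90
f 90 58 59
f 90 59 60



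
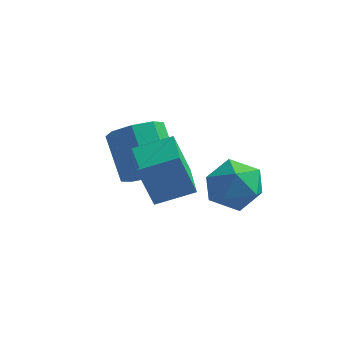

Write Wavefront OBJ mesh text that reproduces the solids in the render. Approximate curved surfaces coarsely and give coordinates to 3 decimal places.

v -2.239 -1.044 -1.273
v -2.773 -1.107 0.255
v -2.836 0.465 -1.419
v -3.37 0.403 0.109
v -1.03 -0.523 -0.829
v -1.564 -0.585 0.699
v -1.627 0.987 -0.975
v -2.161 0.924 0.553
v -1.153 1.165 -1.381
v -0.627 2.026 -1.019
v -0.013 1.014 -2.681
v 0.513 1.875 -2.319
v 0.529 0.962 -1.757
v -0.176 1.055 -0.954
v -0.464 1.985 -2.746
v -1.169 2.078 -1.943
v -0.201 2.533 -1.863
v 0.413 1.901 -1.252
v -1.053 1.139 -2.448
v -0.439 0.507 -1.837
v -3.06 1.434 -1.8
v -2.19 1.811 -1.553
v -3.03 2.923 -0.292
v -3.9 2.546 -0.54
v -2.52 2.191 -2.109
v -3.36 3.304 -0.848
v -3.166 2.128 -2.484
v -4.007 3.24 -1.223
v -3.75 1.658 -2.459
v -4.591 2.77 -1.198
v -3.93 1.057 -2.048
v -4.77 2.169 -0.787
v -3.6 0.676 -1.492
v -4.44 1.789 -0.231
v -2.953 0.74 -1.117
v -3.794 1.852 0.144
v -2.369 1.21 -1.142
v -3.21 2.322 0.119
f 2 4 1
f 5 2 1
f 1 4 3
f 3 5 1
f 2 8 4
f 6 2 5
f 6 8 2
f 4 8 3
f 7 5 3
f 3 8 7
f 7 6 5
f 8 6 7
f 9 20 14
f 9 14 10
f 9 10 16
f 9 16 19
f 9 19 20
f 10 14 18
f 14 20 13
f 20 19 11
f 19 16 15
f 16 10 17
f 12 18 13
f 12 13 11
f 12 11 15
f 12 15 17
f 12 17 18
f 13 18 14
f 11 13 20
f 15 11 19
f 17 15 16
f 18 17 10
f 22 21 25
f 22 25 23
f 23 25 26
f 23 26 24
f 25 21 27
f 25 27 26
f 26 27 28
f 26 28 24
f 27 21 29
f 27 29 28
f 28 29 30
f 28 30 24
f 29 21 31
f 29 31 30
f 30 31 32
f 30 32 24
f 31 21 33
f 31 33 32
f 32 33 34
f 32 34 24
f 33 21 35
f 33 35 34
f 34 35 36
f 34 36 24
f 35 21 37
f 35 37 36
f 36 37 38
f 36 38 24
f 37 21 22
f 37 22 38
f 38 22 23
f 38 23 24



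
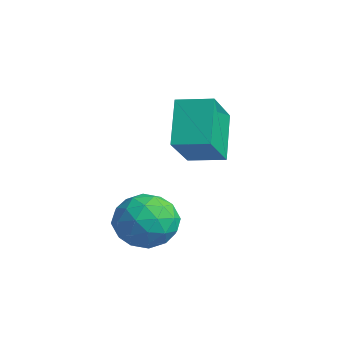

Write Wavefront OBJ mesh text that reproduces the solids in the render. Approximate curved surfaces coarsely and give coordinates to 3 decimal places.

v -1.55 -1.362 1.88
v -2.269 -0.882 2.825
v -2.204 -0.609 1
v -2.922 -0.129 1.945
v -0.978 -0.731 1.995
v -1.696 -0.251 2.94
v -1.631 0.022 1.115
v -2.35 0.502 2.06
v -0.908 -1.626 0.385
v -0.301 -1.873 0.027
v -1.399 -2.727 0.313
v -0.792 -2.974 -0.045
v -0.75 -2.787 0.677
v -0.447 -2.107 0.721
v -1.253 -2.493 -0.381
v -0.95 -1.813 -0.337
v -0.514 -2.409 -0.446
v -0.203 -2.591 0.208
v -1.497 -2.009 0.132
v -1.186 -2.191 0.786
v -0.561 -1.653 0.212
v -1.139 -2.947 0.128
v -1.114 -2.837 0.552
v -0.757 -2.983 0.342
v -0.647 -1.79 0.62
v -0.29 -1.935 0.41
v -0.554 -2.473 0.792
v -1.41 -2.665 -0.07
v -1.053 -2.81 -0.28
v -0.943 -1.617 -0.002
v -0.586 -1.763 -0.212
v -1.146 -2.127 -0.452
v -0.33 -2.113 -0.276
v -0.619 -2.761 -0.318
v -0.89 -2.478 -0.516
v -0.711 -2.078 -0.49
v -0.147 -2.22 0.109
v -0.436 -2.867 0.066
v -0.411 -2.757 0.49
v -0.233 -2.357 0.516
v -0.273 -2.535 -0.17
v -1.264 -1.733 0.274
v -1.553 -2.38 0.231
v -1.467 -2.243 -0.176
v -1.289 -1.843 -0.15
v -1.081 -1.839 0.658
v -1.37 -2.487 0.616
v -0.989 -2.522 0.83
v -0.81 -2.122 0.856
v -1.427 -2.065 0.51
f 2 4 1
f 5 2 1
f 1 4 3
f 3 5 1
f 2 8 4
f 6 2 5
f 6 8 2
f 4 8 3
f 7 5 3
f 3 8 7
f 7 6 5
f 8 6 7
f 9 46 25
f 46 20 49
f 25 49 14
f 46 49 25
f 9 25 21
f 25 14 26
f 21 26 10
f 25 26 21
f 9 21 30
f 21 10 31
f 30 31 16
f 21 31 30
f 9 30 42
f 30 16 45
f 42 45 19
f 30 45 42
f 9 42 46
f 42 19 50
f 46 50 20
f 42 50 46
f 10 26 37
f 26 14 40
f 37 40 18
f 26 40 37
f 14 49 27
f 49 20 48
f 27 48 13
f 49 48 27
f 20 50 47
f 50 19 43
f 47 43 11
f 50 43 47
f 19 45 44
f 45 16 32
f 44 32 15
f 45 32 44
f 16 31 36
f 31 10 33
f 36 33 17
f 31 33 36
f 12 38 24
f 38 18 39
f 24 39 13
f 38 39 24
f 12 24 22
f 24 13 23
f 22 23 11
f 24 23 22
f 12 22 29
f 22 11 28
f 29 28 15
f 22 28 29
f 12 29 34
f 29 15 35
f 34 35 17
f 29 35 34
f 12 34 38
f 34 17 41
f 38 41 18
f 34 41 38
f 13 39 27
f 39 18 40
f 27 40 14
f 39 40 27
f 11 23 47
f 23 13 48
f 47 48 20
f 23 48 47
f 15 28 44
f 28 11 43
f 44 43 19
f 28 43 44
f 17 35 36
f 35 15 32
f 36 32 16
f 35 32 36
f 18 41 37
f 41 17 33
f 37 33 10
f 41 33 37



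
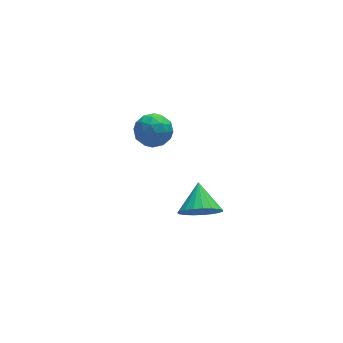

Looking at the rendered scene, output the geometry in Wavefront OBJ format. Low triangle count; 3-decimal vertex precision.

v -3.25 -4.095 -0.371
v -2.284 -4.492 -0.138
v -2.91 -2.765 0.491
v -2.204 -4.269 -0.514
v -2.305 -4.015 -0.866
v -2.569 -3.776 -1.132
v -2.951 -3.591 -1.266
v -3.385 -3.494 -1.245
v -3.795 -3.5 -1.073
v -4.111 -3.61 -0.78
v -4.278 -3.803 -0.416
v -4.267 -4.047 -0.044
v -4.081 -4.299 0.272
v -3.75 -4.515 0.476
v -3.333 -4.66 0.534
v -2.902 -4.706 0.436
v -2.531 -4.647 0.198
v -3.291 2.87 0.563
v -2.666 2.809 -0.267
v -4.374 1.811 -0.173
v -3.749 1.75 -1.003
v -3.454 1.33 -0.098
v -2.784 1.984 0.357
v -4.256 2.636 -0.797
v -3.586 3.29 -0.342
v -3.263 2.664 -1.108
v -2.767 1.857 -0.676
v -4.273 2.763 0.236
v -3.777 1.956 0.668
v -2.883 2.933 0.213
v -4.157 1.687 -0.653
v -3.983 1.441 -0.12
v -3.616 1.405 -0.609
v -2.953 2.448 0.58
v -2.586 2.412 0.091
v -3.049 1.542 0.191
v -4.454 2.208 -0.531
v -4.087 2.172 -1.02
v -3.424 3.215 0.169
v -3.057 3.179 -0.32
v -3.991 3.078 -0.631
v -2.867 2.811 -0.77
v -3.504 2.189 -1.202
v -3.801 2.709 -1.081
v -3.408 3.094 -0.814
v -2.576 2.337 -0.516
v -3.212 1.714 -0.948
v -3.039 1.467 -0.416
v -2.645 1.852 -0.149
v -2.926 2.252 -1.01
v -3.828 2.906 0.508
v -4.464 2.283 0.076
v -4.395 2.768 -0.291
v -4.001 3.153 -0.024
v -3.536 2.431 0.762
v -4.173 1.809 0.33
v -3.632 1.526 0.374
v -3.239 1.911 0.641
v -4.114 2.368 0.57
f 2 1 4
f 2 4 3
f 4 1 5
f 4 5 3
f 5 1 6
f 5 6 3
f 6 1 7
f 6 7 3
f 7 1 8
f 7 8 3
f 8 1 9
f 8 9 3
f 9 1 10
f 9 10 3
f 10 1 11
f 10 11 3
f 11 1 12
f 11 12 3
f 12 1 13
f 12 13 3
f 13 1 14
f 13 14 3
f 14 1 15
f 14 15 3
f 15 1 16
f 15 16 3
f 16 1 17
f 16 17 3
f 17 1 2
f 17 2 3
f 18 55 34
f 55 29 58
f 34 58 23
f 55 58 34
f 18 34 30
f 34 23 35
f 30 35 19
f 34 35 30
f 18 30 39
f 30 19 40
f 39 40 25
f 30 40 39
f 18 39 51
f 39 25 54
f 51 54 28
f 39 54 51
f 18 51 55
f 51 28 59
f 55 59 29
f 51 59 55
f 19 35 46
f 35 23 49
f 46 49 27
f 35 49 46
f 23 58 36
f 58 29 57
f 36 57 22
f 58 57 36
f 29 59 56
f 59 28 52
f 56 52 20
f 59 52 56
f 28 54 53
f 54 25 41
f 53 41 24
f 54 41 53
f 25 40 45
f 40 19 42
f 45 42 26
f 40 42 45
f 21 47 33
f 47 27 48
f 33 48 22
f 47 48 33
f 21 33 31
f 33 22 32
f 31 32 20
f 33 32 31
f 21 31 38
f 31 20 37
f 38 37 24
f 31 37 38
f 21 38 43
f 38 24 44
f 43 44 26
f 38 44 43
f 21 43 47
f 43 26 50
f 47 50 27
f 43 50 47
f 22 48 36
f 48 27 49
f 36 49 23
f 48 49 36
f 20 32 56
f 32 22 57
f 56 57 29
f 32 57 56
f 24 37 53
f 37 20 52
f 53 52 28
f 37 52 53
f 26 44 45
f 44 24 41
f 45 41 25
f 44 41 45
f 27 50 46
f 50 26 42
f 46 42 19
f 50 42 46



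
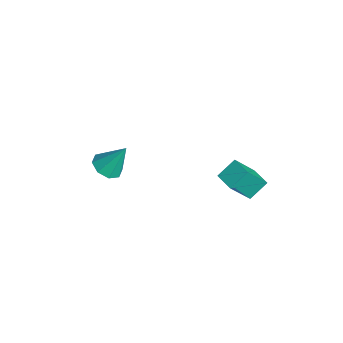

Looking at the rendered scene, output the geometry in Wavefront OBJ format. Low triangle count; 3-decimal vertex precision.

v -2.875 -0.685 -1.414
v -2.415 -1.259 -1.187
v -2.565 0.105 -0.046
v -2.126 -0.846 -1.491
v -2.275 -0.338 -1.75
v -2.775 -0.033 -1.813
v -3.334 -0.11 -1.642
v -3.624 -0.524 -1.338
v -3.475 -1.032 -1.078
v -2.974 -1.336 -1.016
v 2.318 3.358 1.141
v 2.508 2.4 2.458
v 2.116 4.169 1.76
v 2.306 3.21 3.077
v 3.234 3.57 1.163
v 3.424 2.611 2.48
v 3.032 4.38 1.782
v 3.222 3.422 3.099
f 2 1 4
f 2 4 3
f 4 1 5
f 4 5 3
f 5 1 6
f 5 6 3
f 6 1 7
f 6 7 3
f 7 1 8
f 7 8 3
f 8 1 9
f 8 9 3
f 9 1 10
f 9 10 3
f 10 1 2
f 10 2 3
f 12 14 11
f 15 12 11
f 11 14 13
f 13 15 11
f 12 18 14
f 16 12 15
f 16 18 12
f 14 18 13
f 17 15 13
f 13 18 17
f 17 16 15
f 18 16 17



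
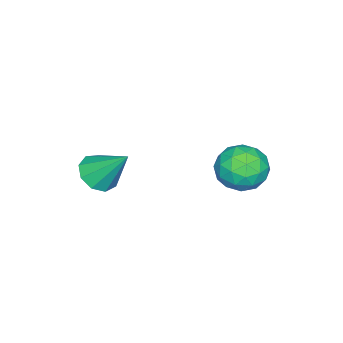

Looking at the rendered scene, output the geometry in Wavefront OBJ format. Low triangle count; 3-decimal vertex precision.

v -4.577 2.529 -2.004
v -3.795 3.411 -2.276
v -3.425 1.229 -2.904
v -2.643 2.111 -3.176
v -2.78 1.757 -2.028
v -3.491 2.56 -1.472
v -3.729 2.08 -3.708
v -4.44 2.883 -3.152
v -3.271 3.133 -3.329
v -2.684 2.933 -2.291
v -4.536 1.707 -2.889
v -3.949 1.507 -1.851
v -4.287 3.084 -2.061
v -2.933 1.556 -3.119
v -3.013 1.348 -2.444
v -2.554 1.866 -2.604
v -4.109 2.584 -1.588
v -3.649 3.102 -1.748
v -3.052 2.13 -1.602
v -3.571 1.538 -3.432
v -3.111 2.056 -3.592
v -4.666 2.774 -2.576
v -4.207 3.292 -2.736
v -4.168 2.51 -3.578
v -3.519 3.439 -2.84
v -2.842 2.675 -3.369
v -3.48 2.657 -3.682
v -3.899 3.129 -3.355
v -3.174 3.321 -2.23
v -2.497 2.557 -2.759
v -2.578 2.349 -2.084
v -2.996 2.822 -1.757
v -2.866 3.158 -2.849
v -4.723 2.083 -2.421
v -4.046 1.319 -2.95
v -4.224 1.818 -3.423
v -4.642 2.291 -3.096
v -4.378 1.965 -1.811
v -3.701 1.201 -2.34
v -3.321 1.511 -1.825
v -3.74 1.983 -1.498
v -4.354 1.482 -2.331
v -0.584 -2.569 -2.619
v 0.342 -2.366 -2.827
v -0.536 -1.171 -1.041
v -0.061 -1.966 -3.17
v -0.709 -1.847 -3.255
v -1.298 -2.067 -3.043
v -1.553 -2.522 -2.632
v -1.354 -2.999 -2.216
v -0.796 -3.275 -1.988
v -0.138 -3.221 -2.056
v 0.311 -2.862 -2.387
f 1 38 17
f 38 12 41
f 17 41 6
f 38 41 17
f 1 17 13
f 17 6 18
f 13 18 2
f 17 18 13
f 1 13 22
f 13 2 23
f 22 23 8
f 13 23 22
f 1 22 34
f 22 8 37
f 34 37 11
f 22 37 34
f 1 34 38
f 34 11 42
f 38 42 12
f 34 42 38
f 2 18 29
f 18 6 32
f 29 32 10
f 18 32 29
f 6 41 19
f 41 12 40
f 19 40 5
f 41 40 19
f 12 42 39
f 42 11 35
f 39 35 3
f 42 35 39
f 11 37 36
f 37 8 24
f 36 24 7
f 37 24 36
f 8 23 28
f 23 2 25
f 28 25 9
f 23 25 28
f 4 30 16
f 30 10 31
f 16 31 5
f 30 31 16
f 4 16 14
f 16 5 15
f 14 15 3
f 16 15 14
f 4 14 21
f 14 3 20
f 21 20 7
f 14 20 21
f 4 21 26
f 21 7 27
f 26 27 9
f 21 27 26
f 4 26 30
f 26 9 33
f 30 33 10
f 26 33 30
f 5 31 19
f 31 10 32
f 19 32 6
f 31 32 19
f 3 15 39
f 15 5 40
f 39 40 12
f 15 40 39
f 7 20 36
f 20 3 35
f 36 35 11
f 20 35 36
f 9 27 28
f 27 7 24
f 28 24 8
f 27 24 28
f 10 33 29
f 33 9 25
f 29 25 2
f 33 25 29
f 44 43 46
f 44 46 45
f 46 43 47
f 46 47 45
f 47 43 48
f 47 48 45
f 48 43 49
f 48 49 45
f 49 43 50
f 49 50 45
f 50 43 51
f 50 51 45
f 51 43 52
f 51 52 45
f 52 43 53
f 52 53 45
f 53 43 44
f 53 44 45



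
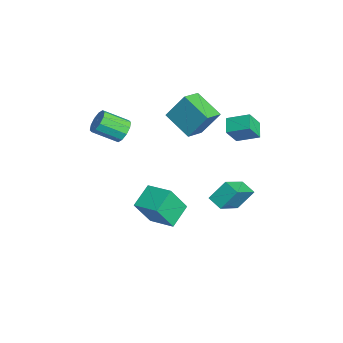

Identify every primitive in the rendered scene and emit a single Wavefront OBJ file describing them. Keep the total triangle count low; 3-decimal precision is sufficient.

v 1.289 2.649 -2.247
v 2.581 1.417 -1.048
v 1.153 3.601 -1.122
v 2.444 2.368 0.077
v 2.076 3.152 -2.577
v 3.367 1.919 -1.378
v 1.939 4.103 -1.452
v 3.231 2.871 -0.253
v -0.891 -0.454 -3.873
v -0.558 -1.424 -2.098
v 0.349 0.636 -3.51
v 0.682 -0.334 -1.735
v 0.178 -1.426 -4.605
v 0.511 -2.396 -2.83
v 1.418 -0.336 -4.242
v 1.751 -1.306 -2.467
v -2.99 0.774 2.156
v -2.755 1.798 3.751
v -1.516 1.79 1.287
v -1.282 2.814 2.882
v -2.078 -0.154 2.618
v -1.844 0.87 4.213
v -0.605 0.862 1.749
v -0.37 1.886 3.344
v 0.802 3.284 2.128
v -0.132 3.47 2.593
v 1.308 4.487 2.662
v 0.374 4.674 3.127
v 1.226 2.606 3.253
v 0.292 2.793 3.718
v 1.732 3.81 3.787
v 0.798 3.996 4.252
v -0.395 -2.765 2.848
v 0.098 -3.143 2.361
v -0.131 -4.554 3.225
v -0.625 -4.175 3.712
v 0.361 -2.96 2.73
v 0.132 -4.371 3.594
v 0.335 -2.702 3.144
v 0.105 -4.113 4.008
v 0.029 -2.468 3.445
v -0.2 -3.879 4.309
v -0.438 -2.348 3.518
v -0.667 -3.758 4.382
v -0.889 -2.386 3.335
v -1.118 -3.797 4.199
v -1.152 -2.569 2.966
v -1.381 -3.98 3.83
v -1.125 -2.827 2.552
v -1.355 -4.238 3.416
v -0.82 -3.061 2.251
v -1.049 -4.472 3.115
v -0.353 -3.182 2.178
v -0.582 -4.592 3.042
f 2 4 1
f 5 2 1
f 1 4 3
f 3 5 1
f 2 8 4
f 6 2 5
f 6 8 2
f 4 8 3
f 7 5 3
f 3 8 7
f 7 6 5
f 8 6 7
f 10 12 9
f 13 10 9
f 9 12 11
f 11 13 9
f 10 16 12
f 14 10 13
f 14 16 10
f 12 16 11
f 15 13 11
f 11 16 15
f 15 14 13
f 16 14 15
f 18 20 17
f 21 18 17
f 17 20 19
f 19 21 17
f 18 24 20
f 22 18 21
f 22 24 18
f 20 24 19
f 23 21 19
f 19 24 23
f 23 22 21
f 24 22 23
f 26 28 25
f 29 26 25
f 25 28 27
f 27 29 25
f 26 32 28
f 30 26 29
f 30 32 26
f 28 32 27
f 31 29 27
f 27 32 31
f 31 30 29
f 32 30 31
f 34 33 37
f 34 37 35
f 35 37 38
f 35 38 36
f 37 33 39
f 37 39 38
f 38 39 40
f 38 40 36
f 39 33 41
f 39 41 40
f 40 41 42
f 40 42 36
f 41 33 43
f 41 43 42
f 42 43 44
f 42 44 36
f 43 33 45
f 43 45 44
f 44 45 46
f 44 46 36
f 45 33 47
f 45 47 46
f 46 47 48
f 46 48 36
f 47 33 49
f 47 49 48
f 48 49 50
f 48 50 36
f 49 33 51
f 49 51 50
f 50 51 52
f 50 52 36
f 51 33 53
f 51 53 52
f 52 53 54
f 52 54 36
f 53 33 34
f 53 34 54
f 54 34 35
f 54 35 36



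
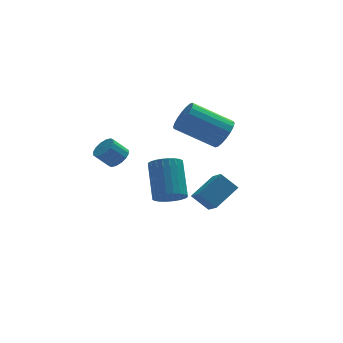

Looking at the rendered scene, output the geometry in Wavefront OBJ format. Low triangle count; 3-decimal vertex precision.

v 2.473 0.722 1.891
v 2.906 0.62 2.616
v 1.119 1.137 3.754
v 0.687 1.238 3.029
v 2.96 0.986 2.536
v 1.174 1.503 3.673
v 2.918 1.299 2.328
v 1.132 1.816 3.466
v 2.788 1.498 2.033
v 1.002 2.015 3.171
v 2.596 1.543 1.711
v 0.81 2.06 2.849
v 2.379 1.426 1.424
v 0.593 1.942 2.562
v 2.181 1.168 1.23
v 0.395 1.685 2.368
v 2.041 0.823 1.166
v 0.254 1.34 2.304
v 1.986 0.457 1.247
v 0.2 0.974 2.384
v 2.028 0.144 1.454
v 0.242 0.661 2.592
v 2.158 -0.055 1.749
v 0.372 0.462 2.887
v 2.35 -0.1 2.071
v 0.564 0.417 3.209
v 2.567 0.018 2.358
v 0.781 0.534 3.496
v 2.765 0.275 2.552
v 0.979 0.792 3.69
v 1.541 1.707 -2.403
v 2.769 2.442 -1.623
v 1.391 2.607 -3.017
v 2.62 3.342 -2.237
v 2.28 1.298 -3.183
v 3.509 2.033 -2.403
v 2.131 2.198 -3.797
v 3.359 2.933 -3.017
v -0.717 -2.283 -0.163
v 0.061 -2.293 -0.216
v 0.175 -0.866 1.21
v -0.603 -0.857 1.263
v -0.01 -2.081 -0.422
v 0.104 -0.654 1.003
v -0.189 -1.899 -0.589
v -0.074 -0.473 0.836
v -0.448 -1.777 -0.691
v -0.334 -0.35 0.734
v -0.748 -1.731 -0.713
v -0.634 -0.305 0.713
v -1.043 -1.77 -0.651
v -0.929 -0.343 0.775
v -1.289 -1.886 -0.514
v -1.175 -0.46 0.911
v -1.448 -2.063 -0.324
v -1.334 -0.637 1.101
v -1.495 -2.274 -0.11
v -1.381 -0.847 1.316
v -1.424 -2.486 0.097
v -1.31 -1.059 1.522
v -1.246 -2.667 0.264
v -1.131 -1.241 1.689
v -0.986 -2.79 0.366
v -0.872 -1.363 1.791
v -0.686 -2.835 0.387
v -0.572 -1.409 1.813
v -0.391 -2.797 0.325
v -0.277 -1.37 1.751
v -0.145 -2.68 0.189
v -0.031 -1.254 1.614
v 0.014 -2.503 -0.001
v 0.128 -1.077 1.424
v -1.769 3.877 -0.753
v -1.282 3.903 -0.308
v -1.984 3.928 0.458
v -2.471 3.903 0.013
v -1.351 4.229 -0.383
v -2.054 4.255 0.384
v -1.533 4.461 -0.556
v -2.235 4.486 0.211
v -1.777 4.537 -0.783
v -2.479 4.562 -0.016
v -2.019 4.435 -1.001
v -2.722 4.461 -0.235
v -2.194 4.185 -1.153
v -2.897 4.21 -0.387
v -2.256 3.852 -1.198
v -2.958 3.877 -0.432
v -2.186 3.525 -1.124
v -2.889 3.551 -0.357
v -2.005 3.294 -0.951
v -2.707 3.319 -0.184
v -1.761 3.218 -0.724
v -2.463 3.243 0.043
v -1.518 3.319 -0.505
v -2.221 3.345 0.261
v -1.343 3.57 -0.353
v -2.046 3.595 0.413
f 2 1 5
f 2 5 3
f 3 5 6
f 3 6 4
f 5 1 7
f 5 7 6
f 6 7 8
f 6 8 4
f 7 1 9
f 7 9 8
f 8 9 10
f 8 10 4
f 9 1 11
f 9 11 10
f 10 11 12
f 10 12 4
f 11 1 13
f 11 13 12
f 12 13 14
f 12 14 4
f 13 1 15
f 13 15 14
f 14 15 16
f 14 16 4
f 15 1 17
f 15 17 16
f 16 17 18
f 16 18 4
f 17 1 19
f 17 19 18
f 18 19 20
f 18 20 4
f 19 1 21
f 19 21 20
f 20 21 22
f 20 22 4
f 21 1 23
f 21 23 22
f 22 23 24
f 22 24 4
f 23 1 25
f 23 25 24
f 24 25 26
f 24 26 4
f 25 1 27
f 25 27 26
f 26 27 28
f 26 28 4
f 27 1 29
f 27 29 28
f 28 29 30
f 28 30 4
f 29 1 2
f 29 2 30
f 30 2 3
f 30 3 4
f 32 34 31
f 35 32 31
f 31 34 33
f 33 35 31
f 32 38 34
f 36 32 35
f 36 38 32
f 34 38 33
f 37 35 33
f 33 38 37
f 37 36 35
f 38 36 37
f 40 39 43
f 40 43 41
f 41 43 44
f 41 44 42
f 43 39 45
f 43 45 44
f 44 45 46
f 44 46 42
f 45 39 47
f 45 47 46
f 46 47 48
f 46 48 42
f 47 39 49
f 47 49 48
f 48 49 50
f 48 50 42
f 49 39 51
f 49 51 50
f 50 51 52
f 50 52 42
f 51 39 53
f 51 53 52
f 52 53 54
f 52 54 42
f 53 39 55
f 53 55 54
f 54 55 56
f 54 56 42
f 55 39 57
f 55 57 56
f 56 57 58
f 56 58 42
f 57 39 59
f 57 59 58
f 58 59 60
f 58 60 42
f 59 39 61
f 59 61 60
f 60 61 62
f 60 62 42
f 61 39 63
f 61 63 62
f 62 63 64
f 62 64 42
f 63 39 65
f 63 65 64
f 64 65 66
f 64 66 42
f 65 39 67
f 65 67 66
f 66 67 68
f 66 68 42
f 67 39 69
f 67 69 68
f 68 69 70
f 68 70 42
f 69 39 71
f 69 71 70
f 70 71 72
f 70 72 42
f 71 39 40
f 71 40 72
f 72 40 41
f 72 41 42
f 74 73 77
f 74 77 75
f 75 77 78
f 75 78 76
f 77 73 79
f 77 79 78
f 78 79 80
f 78 80 76
f 79 73 81
f 79 81 80
f 80 81 82
f 80 82 76
f 81 73 83
f 81 83 82
f 82 83 84
f 82 84 76
f 83 73 85
f 83 85 84
f 84 85 86
f 84 86 76
f 85 73 87
f 85 87 86
f 86 87 88
f 86 88 76
f 87 73 89
f 87 89 88
f 88 89 90
f 88 90 76
f 89 73 91
f 89 91 90
f 90 91 92
f 90 92 76
f 91 73 93
f 91 93 92
f 92 93 94
f 92 94 76
f 93 73 95
f 93 95 94
f 94 95 96
f 94 96 76
f 95 73 97
f 95 97 96
f 96 97 98
f 96 98 76
f 97 73 74
f 97 74 98
f 98 74 75
f 98 75 76



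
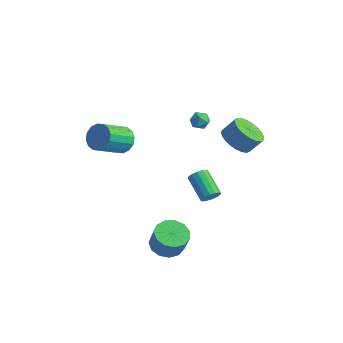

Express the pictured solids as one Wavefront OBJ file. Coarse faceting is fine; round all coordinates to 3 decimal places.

v -1.451 1.848 2.214
v -1.02 2.163 1.771
v -0.58 1.577 2.869
v -0.149 1.892 2.426
v -0.594 2.268 2.804
v -1.132 2.435 2.399
v -0.468 1.305 2.241
v -1.006 1.472 1.836
v -0.412 1.827 1.788
v -0.49 2.423 2.136
v -1.11 1.317 2.504
v -1.188 1.913 2.852
v -0.003 2.046 -4.367
v 0.396 2.364 -3.918
v -1.158 2.852 -2.883
v -1.557 2.534 -3.333
v 0.314 2.609 -4.157
v -1.24 3.097 -3.122
v 0.147 2.704 -4.452
v -1.407 3.192 -3.417
v -0.06 2.622 -4.724
v -1.614 3.11 -3.69
v -0.252 2.386 -4.901
v -1.806 2.874 -3.867
v -0.377 2.058 -4.935
v -1.931 2.546 -3.9
v -0.402 1.728 -4.817
v -1.956 2.216 -3.782
v -0.32 1.483 -4.578
v -1.874 1.971 -3.543
v -0.153 1.388 -4.283
v -1.707 1.876 -3.248
v 0.054 1.47 -4.01
v -1.5 1.958 -2.976
v 0.246 1.706 -3.833
v -1.308 2.194 -2.799
v 0.371 2.034 -3.8
v -1.183 2.522 -2.765
v 3.371 0.444 3.287
v 4.11 -0.368 3.341
v 4.648 0.183 4.287
v 3.909 0.996 4.233
v 4.313 -0.075 3.055
v 4.85 0.476 4.001
v 4.353 0.309 2.809
v 4.89 0.86 3.755
v 4.223 0.716 2.645
v 4.76 1.267 3.592
v 3.946 1.076 2.593
v 4.483 1.627 3.54
v 3.569 1.327 2.661
v 4.106 1.878 3.607
v 3.159 1.425 2.836
v 3.696 1.976 3.783
v 2.785 1.354 3.09
v 3.322 1.905 4.037
v 2.512 1.125 3.378
v 3.049 1.676 4.324
v 2.388 0.779 3.65
v 2.926 1.33 4.596
v 2.434 0.375 3.859
v 2.972 0.926 4.805
v 2.643 -0.017 3.969
v 3.18 0.534 4.916
v 2.977 -0.33 3.961
v 3.514 0.221 4.908
v 3.379 -0.508 3.837
v 3.916 0.043 4.783
v 3.78 -0.522 3.617
v 4.317 0.029 4.564
v -3.827 -1.675 0.877
v -3.409 -1.232 1.658
v -3.575 -3.021 2.763
v -3.993 -3.465 1.983
v -3.912 -1.151 1.713
v -4.078 -2.941 2.818
v -4.392 -1.211 1.544
v -4.559 -3 2.65
v -4.721 -1.395 1.197
v -4.887 -3.184 2.302
v -4.81 -1.654 0.764
v -4.976 -3.444 1.869
v -4.636 -1.919 0.361
v -4.802 -3.708 1.467
v -4.245 -2.119 0.097
v -4.411 -3.908 1.202
v -3.742 -2.199 0.042
v -3.908 -3.989 1.147
v -3.261 -2.14 0.21
v -3.428 -3.929 1.316
v -2.933 -1.956 0.558
v -3.099 -3.745 1.663
v -2.844 -1.696 0.991
v -3.01 -3.486 2.096
v -3.018 -1.432 1.393
v -3.184 -3.221 2.499
v 2.007 -3.856 -4.213
v 2.786 -4.445 -4.652
v 3.432 -4.652 -3.225
v 2.653 -4.064 -2.787
v 2.981 -3.874 -4.657
v 3.627 -4.082 -3.23
v 2.866 -3.298 -4.521
v 3.512 -3.506 -3.094
v 2.479 -2.899 -4.288
v 3.125 -3.107 -2.861
v 1.942 -2.804 -4.031
v 2.588 -3.012 -2.604
v 1.426 -3.043 -3.832
v 2.072 -3.251 -2.405
v 1.094 -3.54 -3.754
v 1.74 -3.748 -2.327
v 1.052 -4.138 -3.822
v 1.698 -4.346 -2.395
v 1.313 -4.646 -4.014
v 1.959 -4.854 -2.587
v 1.795 -4.903 -4.27
v 2.441 -5.111 -2.843
v 2.344 -4.828 -4.507
v 2.99 -5.036 -3.081
f 1 12 6
f 1 6 2
f 1 2 8
f 1 8 11
f 1 11 12
f 2 6 10
f 6 12 5
f 12 11 3
f 11 8 7
f 8 2 9
f 4 10 5
f 4 5 3
f 4 3 7
f 4 7 9
f 4 9 10
f 5 10 6
f 3 5 12
f 7 3 11
f 9 7 8
f 10 9 2
f 14 13 17
f 14 17 15
f 15 17 18
f 15 18 16
f 17 13 19
f 17 19 18
f 18 19 20
f 18 20 16
f 19 13 21
f 19 21 20
f 20 21 22
f 20 22 16
f 21 13 23
f 21 23 22
f 22 23 24
f 22 24 16
f 23 13 25
f 23 25 24
f 24 25 26
f 24 26 16
f 25 13 27
f 25 27 26
f 26 27 28
f 26 28 16
f 27 13 29
f 27 29 28
f 28 29 30
f 28 30 16
f 29 13 31
f 29 31 30
f 30 31 32
f 30 32 16
f 31 13 33
f 31 33 32
f 32 33 34
f 32 34 16
f 33 13 35
f 33 35 34
f 34 35 36
f 34 36 16
f 35 13 37
f 35 37 36
f 36 37 38
f 36 38 16
f 37 13 14
f 37 14 38
f 38 14 15
f 38 15 16
f 40 39 43
f 40 43 41
f 41 43 44
f 41 44 42
f 43 39 45
f 43 45 44
f 44 45 46
f 44 46 42
f 45 39 47
f 45 47 46
f 46 47 48
f 46 48 42
f 47 39 49
f 47 49 48
f 48 49 50
f 48 50 42
f 49 39 51
f 49 51 50
f 50 51 52
f 50 52 42
f 51 39 53
f 51 53 52
f 52 53 54
f 52 54 42
f 53 39 55
f 53 55 54
f 54 55 56
f 54 56 42
f 55 39 57
f 55 57 56
f 56 57 58
f 56 58 42
f 57 39 59
f 57 59 58
f 58 59 60
f 58 60 42
f 59 39 61
f 59 61 60
f 60 61 62
f 60 62 42
f 61 39 63
f 61 63 62
f 62 63 64
f 62 64 42
f 63 39 65
f 63 65 64
f 64 65 66
f 64 66 42
f 65 39 67
f 65 67 66
f 66 67 68
f 66 68 42
f 67 39 69
f 67 69 68
f 68 69 70
f 68 70 42
f 69 39 40
f 69 40 70
f 70 40 41
f 70 41 42
f 72 71 75
f 72 75 73
f 73 75 76
f 73 76 74
f 75 71 77
f 75 77 76
f 76 77 78
f 76 78 74
f 77 71 79
f 77 79 78
f 78 79 80
f 78 80 74
f 79 71 81
f 79 81 80
f 80 81 82
f 80 82 74
f 81 71 83
f 81 83 82
f 82 83 84
f 82 84 74
f 83 71 85
f 83 85 84
f 84 85 86
f 84 86 74
f 85 71 87
f 85 87 86
f 86 87 88
f 86 88 74
f 87 71 89
f 87 89 88
f 88 89 90
f 88 90 74
f 89 71 91
f 89 91 90
f 90 91 92
f 90 92 74
f 91 71 93
f 91 93 92
f 92 93 94
f 92 94 74
f 93 71 95
f 93 95 94
f 94 95 96
f 94 96 74
f 95 71 72
f 95 72 96
f 96 72 73
f 96 73 74
f 98 97 101
f 98 101 99
f 99 101 102
f 99 102 100
f 101 97 103
f 101 103 102
f 102 103 104
f 102 104 100
f 103 97 105
f 103 105 104
f 104 105 106
f 104 106 100
f 105 97 107
f 105 107 106
f 106 107 108
f 106 108 100
f 107 97 109
f 107 109 108
f 108 109 110
f 108 110 100
f 109 97 111
f 109 111 110
f 110 111 112
f 110 112 100
f 111 97 113
f 111 113 112
f 112 113 114
f 112 114 100
f 113 97 115
f 113 115 114
f 114 115 116
f 114 116 100
f 115 97 117
f 115 117 116
f 116 117 118
f 116 118 100
f 117 97 119
f 117 119 118
f 118 119 120
f 118 120 100
f 119 97 98
f 119 98 120
f 120 98 99
f 120 99 100



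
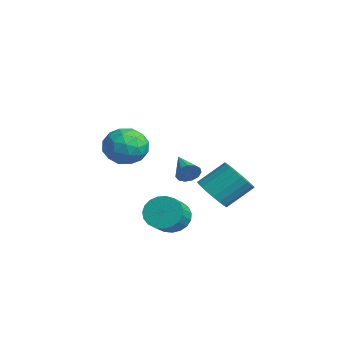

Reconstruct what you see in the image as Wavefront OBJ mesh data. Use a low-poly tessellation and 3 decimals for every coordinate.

v 1.215 -1.63 1.909
v 2.353 -1.884 1.747
v 1.107 -2.976 3.253
v 2.245 -3.23 3.091
v 1.934 -2.203 3.578
v 2.001 -1.372 2.747
v 1.459 -3.488 2.253
v 1.526 -2.657 1.422
v 2.505 -3.032 1.96
v 2.798 -2.238 2.778
v 0.662 -2.622 2.222
v 0.955 -1.828 3.04
v 1.794 -1.639 1.71
v 1.666 -3.221 3.29
v 1.483 -2.618 3.576
v 2.153 -2.767 3.481
v 1.586 -1.338 2.297
v 2.256 -1.487 2.202
v 2.009 -1.675 3.278
v 1.204 -3.373 2.798
v 1.874 -3.522 2.703
v 1.307 -2.093 1.519
v 1.977 -2.242 1.424
v 1.451 -3.185 1.722
v 2.552 -2.463 1.74
v 2.488 -3.254 2.53
v 2.026 -3.406 2.037
v 2.065 -2.917 1.549
v 2.724 -1.996 2.221
v 2.66 -2.787 3.011
v 2.477 -2.184 3.297
v 2.517 -1.695 2.809
v 2.813 -2.671 2.346
v 0.8 -2.073 1.989
v 0.736 -2.864 2.779
v 0.943 -3.165 2.191
v 0.983 -2.676 1.703
v 0.972 -1.606 2.47
v 0.908 -2.397 3.26
v 1.395 -1.943 3.451
v 1.434 -1.454 2.963
v 0.647 -2.189 2.654
v -1.107 1.999 -1.059
v -0.887 2.273 -0.477
v -2.713 2.141 -0.521
v -0.943 2.564 -0.719
v -1.05 2.676 -1.07
v -1.176 2.573 -1.417
v -1.279 2.287 -1.65
v -1.328 1.91 -1.696
v -1.307 1.561 -1.54
v -1.222 1.351 -1.231
v -1.1 1.346 -0.867
v -0.981 1.549 -0.565
v -0.902 1.895 -0.419
v 2.69 -0.508 -2.045
v 3.225 -0.692 -2.857
v 4.164 -1.536 -2.048
v 3.63 -1.352 -1.235
v 3.405 -0.352 -2.712
v 4.344 -1.196 -1.902
v 3.462 -0.039 -2.451
v 4.401 -0.883 -1.641
v 3.385 0.193 -2.12
v 4.324 -0.651 -1.31
v 3.188 0.304 -1.775
v 4.128 -0.54 -0.966
v 2.905 0.275 -1.478
v 3.845 -0.569 -0.669
v 2.585 0.11 -1.278
v 3.525 -0.734 -0.469
v 2.283 -0.162 -1.211
v 3.223 -1.006 -0.402
v 2.052 -0.494 -1.288
v 2.991 -1.338 -0.479
v 1.931 -0.828 -1.496
v 2.87 -1.672 -0.687
v 1.941 -1.106 -1.799
v 2.88 -1.95 -0.99
v 2.081 -1.282 -2.144
v 3.02 -2.126 -1.335
v 2.326 -1.323 -2.472
v 3.265 -2.167 -1.663
v 2.634 -1.224 -2.726
v 3.574 -2.068 -1.917
v 2.952 -1.001 -2.862
v 3.892 -1.845 -2.053
v 0.761 2.447 -1.866
v 1.732 2.081 -1.603
v 1.929 3.468 -0.41
v 0.959 3.833 -0.674
v 1.825 2.357 -1.939
v 2.023 3.744 -0.746
v 1.734 2.649 -2.263
v 1.932 4.036 -1.07
v 1.475 2.905 -2.518
v 1.673 4.292 -1.325
v 1.093 3.082 -2.661
v 1.291 4.469 -1.468
v 0.653 3.15 -2.666
v 0.851 4.536 -1.473
v 0.232 3.095 -2.533
v 0.43 4.482 -1.34
v -0.098 2.929 -2.285
v 0.1 4.316 -1.092
v -0.279 2.679 -1.964
v -0.081 4.066 -0.771
v -0.28 2.389 -1.627
v -0.082 3.776 -0.434
v -0.101 2.109 -1.331
v 0.096 3.496 -0.138
v 0.226 1.887 -1.127
v 0.424 3.274 0.065
v 0.647 1.762 -1.052
v 0.845 3.149 0.141
v 1.087 1.756 -1.117
v 1.285 3.142 0.076
v 1.47 1.868 -1.312
v 1.668 3.255 -0.119
f 1 38 17
f 38 12 41
f 17 41 6
f 38 41 17
f 1 17 13
f 17 6 18
f 13 18 2
f 17 18 13
f 1 13 22
f 13 2 23
f 22 23 8
f 13 23 22
f 1 22 34
f 22 8 37
f 34 37 11
f 22 37 34
f 1 34 38
f 34 11 42
f 38 42 12
f 34 42 38
f 2 18 29
f 18 6 32
f 29 32 10
f 18 32 29
f 6 41 19
f 41 12 40
f 19 40 5
f 41 40 19
f 12 42 39
f 42 11 35
f 39 35 3
f 42 35 39
f 11 37 36
f 37 8 24
f 36 24 7
f 37 24 36
f 8 23 28
f 23 2 25
f 28 25 9
f 23 25 28
f 4 30 16
f 30 10 31
f 16 31 5
f 30 31 16
f 4 16 14
f 16 5 15
f 14 15 3
f 16 15 14
f 4 14 21
f 14 3 20
f 21 20 7
f 14 20 21
f 4 21 26
f 21 7 27
f 26 27 9
f 21 27 26
f 4 26 30
f 26 9 33
f 30 33 10
f 26 33 30
f 5 31 19
f 31 10 32
f 19 32 6
f 31 32 19
f 3 15 39
f 15 5 40
f 39 40 12
f 15 40 39
f 7 20 36
f 20 3 35
f 36 35 11
f 20 35 36
f 9 27 28
f 27 7 24
f 28 24 8
f 27 24 28
f 10 33 29
f 33 9 25
f 29 25 2
f 33 25 29
f 44 43 46
f 44 46 45
f 46 43 47
f 46 47 45
f 47 43 48
f 47 48 45
f 48 43 49
f 48 49 45
f 49 43 50
f 49 50 45
f 50 43 51
f 50 51 45
f 51 43 52
f 51 52 45
f 52 43 53
f 52 53 45
f 53 43 54
f 53 54 45
f 54 43 55
f 54 55 45
f 55 43 44
f 55 44 45
f 57 56 60
f 57 60 58
f 58 60 61
f 58 61 59
f 60 56 62
f 60 62 61
f 61 62 63
f 61 63 59
f 62 56 64
f 62 64 63
f 63 64 65
f 63 65 59
f 64 56 66
f 64 66 65
f 65 66 67
f 65 67 59
f 66 56 68
f 66 68 67
f 67 68 69
f 67 69 59
f 68 56 70
f 68 70 69
f 69 70 71
f 69 71 59
f 70 56 72
f 70 72 71
f 71 72 73
f 71 73 59
f 72 56 74
f 72 74 73
f 73 74 75
f 73 75 59
f 74 56 76
f 74 76 75
f 75 76 77
f 75 77 59
f 76 56 78
f 76 78 77
f 77 78 79
f 77 79 59
f 78 56 80
f 78 80 79
f 79 80 81
f 79 81 59
f 80 56 82
f 80 82 81
f 81 82 83
f 81 83 59
f 82 56 84
f 82 84 83
f 83 84 85
f 83 85 59
f 84 56 86
f 84 86 85
f 85 86 87
f 85 87 59
f 86 56 57
f 86 57 87
f 87 57 58
f 87 58 59
f 89 88 92
f 89 92 90
f 90 92 93
f 90 93 91
f 92 88 94
f 92 94 93
f 93 94 95
f 93 95 91
f 94 88 96
f 94 96 95
f 95 96 97
f 95 97 91
f 96 88 98
f 96 98 97
f 97 98 99
f 97 99 91
f 98 88 100
f 98 100 99
f 99 100 101
f 99 101 91
f 100 88 102
f 100 102 101
f 101 102 103
f 101 103 91
f 102 88 104
f 102 104 103
f 103 104 105
f 103 105 91
f 104 88 106
f 104 106 105
f 105 106 107
f 105 107 91
f 106 88 108
f 106 108 107
f 107 108 109
f 107 109 91
f 108 88 110
f 108 110 109
f 109 110 111
f 109 111 91
f 110 88 112
f 110 112 111
f 111 112 113
f 111 113 91
f 112 88 114
f 112 114 113
f 113 114 115
f 113 115 91
f 114 88 116
f 114 116 115
f 115 116 117
f 115 117 91
f 116 88 118
f 116 118 117
f 117 118 119
f 117 119 91
f 118 88 89
f 118 89 119
f 119 89 90
f 119 90 91

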